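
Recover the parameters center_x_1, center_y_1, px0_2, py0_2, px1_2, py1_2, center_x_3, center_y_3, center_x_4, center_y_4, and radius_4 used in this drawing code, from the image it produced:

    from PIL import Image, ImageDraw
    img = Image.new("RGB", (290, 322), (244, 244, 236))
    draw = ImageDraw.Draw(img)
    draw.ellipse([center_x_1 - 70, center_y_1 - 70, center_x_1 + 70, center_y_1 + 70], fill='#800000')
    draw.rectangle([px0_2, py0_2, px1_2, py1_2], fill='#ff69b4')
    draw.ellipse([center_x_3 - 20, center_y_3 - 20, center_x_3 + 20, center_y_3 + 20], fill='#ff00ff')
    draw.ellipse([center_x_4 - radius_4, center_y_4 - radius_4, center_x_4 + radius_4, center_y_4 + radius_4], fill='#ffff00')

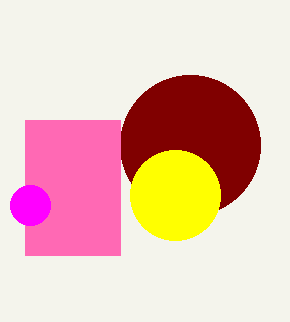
center_x_1 = 190, center_y_1 = 145, px0_2 = 25, py0_2 = 120, px1_2 = 120, py1_2 = 255, center_x_3 = 30, center_y_3 = 205, center_x_4 = 175, center_y_4 = 195, radius_4 = 45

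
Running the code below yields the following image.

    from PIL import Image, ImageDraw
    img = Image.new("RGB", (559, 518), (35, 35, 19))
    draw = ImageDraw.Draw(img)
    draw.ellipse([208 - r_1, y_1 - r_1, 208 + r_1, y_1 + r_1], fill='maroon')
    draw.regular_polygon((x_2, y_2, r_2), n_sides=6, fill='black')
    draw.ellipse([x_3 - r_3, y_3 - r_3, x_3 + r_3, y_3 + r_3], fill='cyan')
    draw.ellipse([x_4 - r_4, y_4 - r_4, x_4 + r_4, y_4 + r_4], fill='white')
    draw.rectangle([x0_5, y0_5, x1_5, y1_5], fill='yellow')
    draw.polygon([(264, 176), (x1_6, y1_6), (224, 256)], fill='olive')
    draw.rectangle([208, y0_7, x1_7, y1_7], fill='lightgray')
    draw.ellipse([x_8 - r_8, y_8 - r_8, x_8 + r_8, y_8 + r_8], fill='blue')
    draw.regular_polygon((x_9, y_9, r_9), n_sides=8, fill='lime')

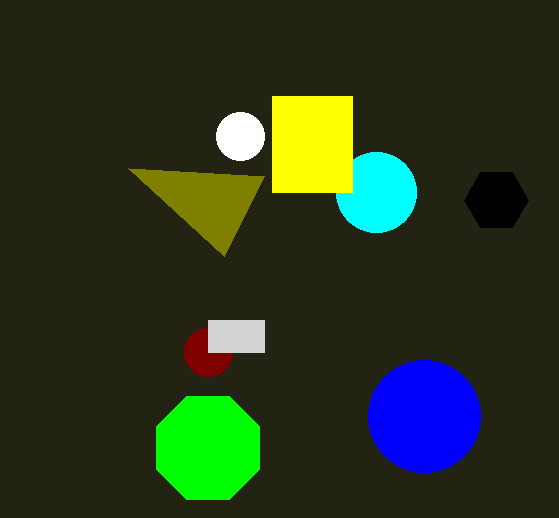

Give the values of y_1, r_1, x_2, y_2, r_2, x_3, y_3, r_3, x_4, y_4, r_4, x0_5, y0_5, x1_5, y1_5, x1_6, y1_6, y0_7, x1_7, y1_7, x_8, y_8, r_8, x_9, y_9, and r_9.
y_1 = 352
r_1 = 24
x_2 = 496
y_2 = 200
r_2 = 32
x_3 = 376
y_3 = 192
r_3 = 40
x_4 = 240
y_4 = 136
r_4 = 24
x0_5 = 272
y0_5 = 96
x1_5 = 352
y1_5 = 192
x1_6 = 128
y1_6 = 168
y0_7 = 320
x1_7 = 264
y1_7 = 352
x_8 = 424
y_8 = 416
r_8 = 56
x_9 = 208
y_9 = 448
r_9 = 56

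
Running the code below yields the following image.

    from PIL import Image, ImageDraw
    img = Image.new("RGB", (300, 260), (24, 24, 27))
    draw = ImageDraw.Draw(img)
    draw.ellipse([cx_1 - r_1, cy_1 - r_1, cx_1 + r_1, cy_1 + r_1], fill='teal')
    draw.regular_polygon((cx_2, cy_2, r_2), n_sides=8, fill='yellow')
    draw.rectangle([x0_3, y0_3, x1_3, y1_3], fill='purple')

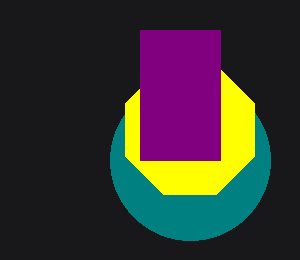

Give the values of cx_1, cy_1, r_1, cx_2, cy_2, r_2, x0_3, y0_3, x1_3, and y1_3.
cx_1 = 190, cy_1 = 160, r_1 = 80, cx_2 = 190, cy_2 = 130, r_2 = 70, x0_3 = 140, y0_3 = 30, x1_3 = 220, y1_3 = 160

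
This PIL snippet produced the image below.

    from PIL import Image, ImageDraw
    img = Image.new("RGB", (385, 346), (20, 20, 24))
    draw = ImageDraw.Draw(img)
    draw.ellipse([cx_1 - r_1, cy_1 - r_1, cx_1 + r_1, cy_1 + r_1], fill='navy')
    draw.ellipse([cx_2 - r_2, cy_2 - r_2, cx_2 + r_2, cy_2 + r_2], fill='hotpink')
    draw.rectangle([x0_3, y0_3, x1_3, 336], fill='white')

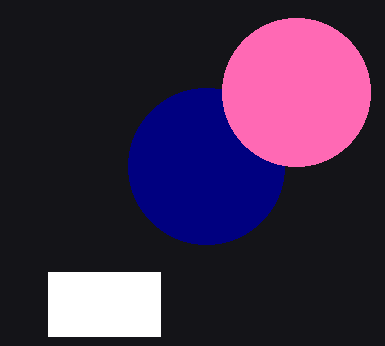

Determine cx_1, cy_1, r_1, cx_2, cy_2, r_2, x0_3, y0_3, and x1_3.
cx_1 = 206; cy_1 = 166; r_1 = 78; cx_2 = 296; cy_2 = 92; r_2 = 74; x0_3 = 48; y0_3 = 272; x1_3 = 160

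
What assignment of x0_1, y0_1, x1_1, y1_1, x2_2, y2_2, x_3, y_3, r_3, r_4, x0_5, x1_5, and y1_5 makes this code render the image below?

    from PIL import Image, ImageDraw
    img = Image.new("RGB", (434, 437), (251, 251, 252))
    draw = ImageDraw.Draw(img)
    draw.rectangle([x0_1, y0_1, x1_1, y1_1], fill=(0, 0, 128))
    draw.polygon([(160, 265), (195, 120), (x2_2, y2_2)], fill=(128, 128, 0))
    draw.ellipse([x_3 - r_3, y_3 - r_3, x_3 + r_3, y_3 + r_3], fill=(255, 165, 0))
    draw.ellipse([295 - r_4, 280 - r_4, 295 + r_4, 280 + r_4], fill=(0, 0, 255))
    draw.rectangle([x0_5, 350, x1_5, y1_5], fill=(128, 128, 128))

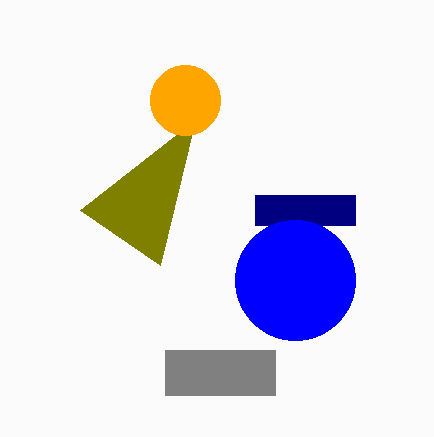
x0_1 = 255; y0_1 = 195; x1_1 = 355; y1_1 = 225; x2_2 = 80; y2_2 = 210; x_3 = 185; y_3 = 100; r_3 = 35; r_4 = 60; x0_5 = 165; x1_5 = 275; y1_5 = 395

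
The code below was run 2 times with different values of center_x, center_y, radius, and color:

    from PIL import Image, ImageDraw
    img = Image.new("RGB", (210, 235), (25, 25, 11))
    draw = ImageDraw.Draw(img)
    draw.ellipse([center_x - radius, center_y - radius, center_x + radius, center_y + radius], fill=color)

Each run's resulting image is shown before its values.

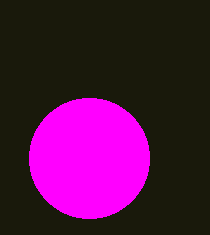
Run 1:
center_x = 89; center_y = 158; radius = 60; color = 'magenta'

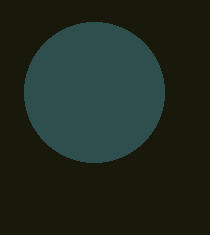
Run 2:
center_x = 94
center_y = 92
radius = 70
color = 'darkslategray'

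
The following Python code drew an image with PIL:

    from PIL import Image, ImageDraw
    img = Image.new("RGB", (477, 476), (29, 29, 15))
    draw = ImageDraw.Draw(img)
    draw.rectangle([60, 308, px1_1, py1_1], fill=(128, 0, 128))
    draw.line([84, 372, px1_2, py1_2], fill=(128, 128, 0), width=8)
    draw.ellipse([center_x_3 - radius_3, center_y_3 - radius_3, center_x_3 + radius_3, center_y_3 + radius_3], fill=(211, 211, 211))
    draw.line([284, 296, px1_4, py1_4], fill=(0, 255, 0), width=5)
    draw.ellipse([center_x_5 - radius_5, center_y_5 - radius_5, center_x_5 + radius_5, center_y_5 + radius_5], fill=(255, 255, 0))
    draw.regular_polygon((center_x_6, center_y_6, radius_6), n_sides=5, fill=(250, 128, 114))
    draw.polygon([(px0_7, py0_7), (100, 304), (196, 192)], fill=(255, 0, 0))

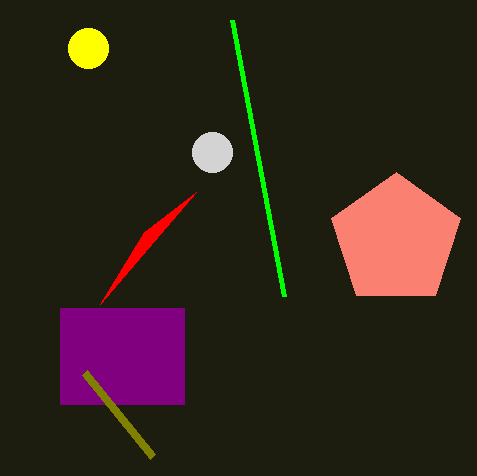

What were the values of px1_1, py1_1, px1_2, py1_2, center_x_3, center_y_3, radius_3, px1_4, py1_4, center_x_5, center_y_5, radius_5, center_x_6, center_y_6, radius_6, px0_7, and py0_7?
px1_1 = 184, py1_1 = 404, px1_2 = 152, py1_2 = 456, center_x_3 = 212, center_y_3 = 152, radius_3 = 20, px1_4 = 232, py1_4 = 20, center_x_5 = 88, center_y_5 = 48, radius_5 = 20, center_x_6 = 396, center_y_6 = 240, radius_6 = 68, px0_7 = 144, py0_7 = 232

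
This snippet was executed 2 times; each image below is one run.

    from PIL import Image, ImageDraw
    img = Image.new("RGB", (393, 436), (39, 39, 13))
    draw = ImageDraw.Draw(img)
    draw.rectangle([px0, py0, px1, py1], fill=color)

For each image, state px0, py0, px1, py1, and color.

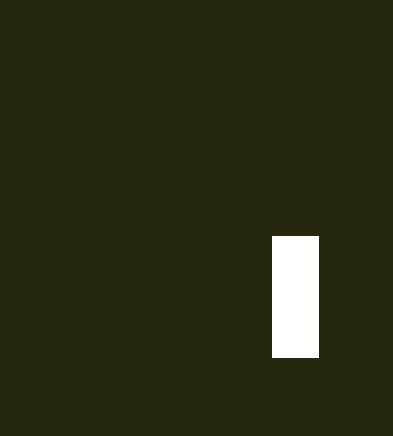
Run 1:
px0 = 272
py0 = 236
px1 = 318
py1 = 357
color = 'white'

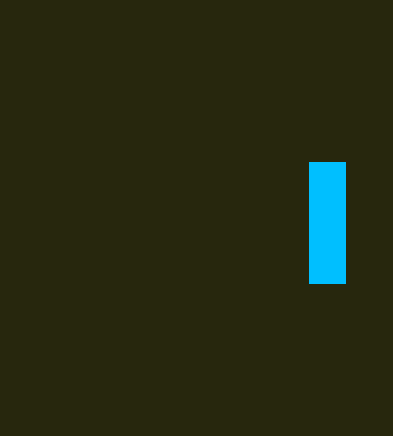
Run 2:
px0 = 309, py0 = 162, px1 = 345, py1 = 283, color = 'deepskyblue'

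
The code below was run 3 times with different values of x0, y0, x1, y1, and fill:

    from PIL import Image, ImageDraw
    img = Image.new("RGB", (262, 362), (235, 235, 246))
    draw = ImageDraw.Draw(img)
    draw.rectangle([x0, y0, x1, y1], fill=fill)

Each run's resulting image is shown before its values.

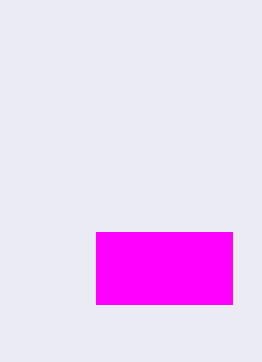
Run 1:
x0 = 96, y0 = 232, x1 = 232, y1 = 304, fill = 'magenta'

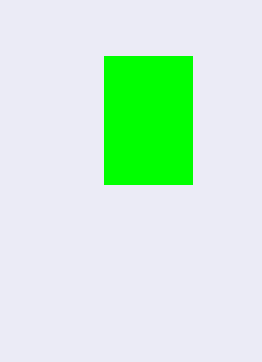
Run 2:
x0 = 104
y0 = 56
x1 = 192
y1 = 184
fill = 'lime'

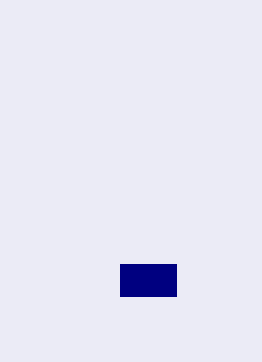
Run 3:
x0 = 120
y0 = 264
x1 = 176
y1 = 296
fill = 'navy'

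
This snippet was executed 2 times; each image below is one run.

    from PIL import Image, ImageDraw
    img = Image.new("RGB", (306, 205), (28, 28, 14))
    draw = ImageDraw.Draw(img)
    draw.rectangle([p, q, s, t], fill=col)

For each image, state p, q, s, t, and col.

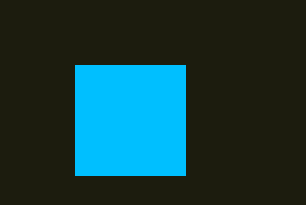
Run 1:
p = 75; q = 65; s = 185; t = 175; col = 'deepskyblue'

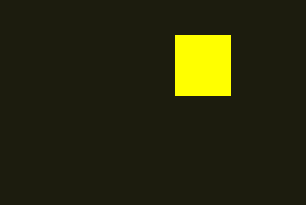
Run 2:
p = 175, q = 35, s = 230, t = 95, col = 'yellow'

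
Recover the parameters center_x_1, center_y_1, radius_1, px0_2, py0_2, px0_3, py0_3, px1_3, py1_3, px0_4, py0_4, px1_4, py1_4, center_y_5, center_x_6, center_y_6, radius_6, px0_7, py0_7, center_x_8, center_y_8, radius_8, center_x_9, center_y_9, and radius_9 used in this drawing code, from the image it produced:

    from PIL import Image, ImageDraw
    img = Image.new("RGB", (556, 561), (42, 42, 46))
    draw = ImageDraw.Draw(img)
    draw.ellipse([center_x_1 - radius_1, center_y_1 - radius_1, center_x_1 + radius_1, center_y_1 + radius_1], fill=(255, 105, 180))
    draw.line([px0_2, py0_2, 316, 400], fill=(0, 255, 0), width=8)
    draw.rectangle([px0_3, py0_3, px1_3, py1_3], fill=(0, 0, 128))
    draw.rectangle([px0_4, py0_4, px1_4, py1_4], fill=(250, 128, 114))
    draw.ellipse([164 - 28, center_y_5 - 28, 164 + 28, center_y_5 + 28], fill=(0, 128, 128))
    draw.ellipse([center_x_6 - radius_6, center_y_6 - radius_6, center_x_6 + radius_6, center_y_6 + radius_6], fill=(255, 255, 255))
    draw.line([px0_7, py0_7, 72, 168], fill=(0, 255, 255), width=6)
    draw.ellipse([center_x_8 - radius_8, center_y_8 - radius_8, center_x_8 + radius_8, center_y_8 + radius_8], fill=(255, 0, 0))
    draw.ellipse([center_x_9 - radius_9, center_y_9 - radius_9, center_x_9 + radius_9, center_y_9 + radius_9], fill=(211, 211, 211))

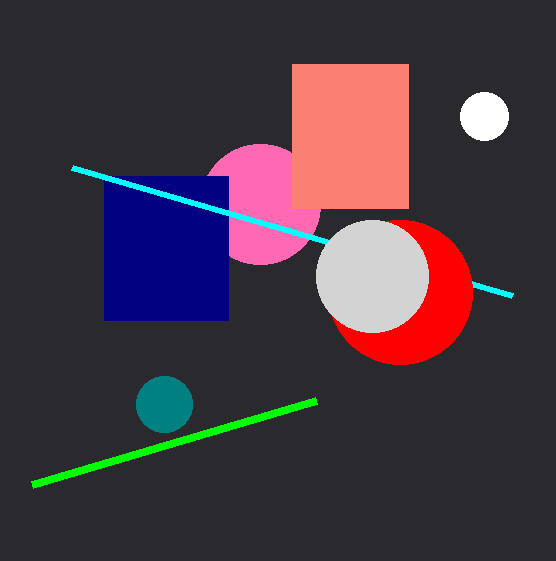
center_x_1 = 260
center_y_1 = 204
radius_1 = 60
px0_2 = 32
py0_2 = 484
px0_3 = 104
py0_3 = 176
px1_3 = 228
py1_3 = 320
px0_4 = 292
py0_4 = 64
px1_4 = 408
py1_4 = 208
center_y_5 = 404
center_x_6 = 484
center_y_6 = 116
radius_6 = 24
px0_7 = 512
py0_7 = 296
center_x_8 = 400
center_y_8 = 292
radius_8 = 72
center_x_9 = 372
center_y_9 = 276
radius_9 = 56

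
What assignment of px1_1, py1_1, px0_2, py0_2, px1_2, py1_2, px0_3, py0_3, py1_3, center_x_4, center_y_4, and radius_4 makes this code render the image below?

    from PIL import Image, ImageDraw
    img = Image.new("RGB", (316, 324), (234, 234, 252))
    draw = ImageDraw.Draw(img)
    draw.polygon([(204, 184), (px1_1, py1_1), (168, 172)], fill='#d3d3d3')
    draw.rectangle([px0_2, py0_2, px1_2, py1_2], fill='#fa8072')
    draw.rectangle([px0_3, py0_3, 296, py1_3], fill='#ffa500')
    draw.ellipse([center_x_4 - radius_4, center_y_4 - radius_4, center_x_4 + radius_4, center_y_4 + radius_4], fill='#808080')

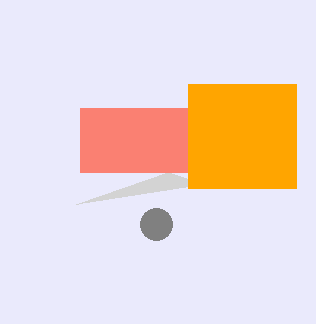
px1_1 = 76, py1_1 = 204, px0_2 = 80, py0_2 = 108, px1_2 = 188, py1_2 = 172, px0_3 = 188, py0_3 = 84, py1_3 = 188, center_x_4 = 156, center_y_4 = 224, radius_4 = 16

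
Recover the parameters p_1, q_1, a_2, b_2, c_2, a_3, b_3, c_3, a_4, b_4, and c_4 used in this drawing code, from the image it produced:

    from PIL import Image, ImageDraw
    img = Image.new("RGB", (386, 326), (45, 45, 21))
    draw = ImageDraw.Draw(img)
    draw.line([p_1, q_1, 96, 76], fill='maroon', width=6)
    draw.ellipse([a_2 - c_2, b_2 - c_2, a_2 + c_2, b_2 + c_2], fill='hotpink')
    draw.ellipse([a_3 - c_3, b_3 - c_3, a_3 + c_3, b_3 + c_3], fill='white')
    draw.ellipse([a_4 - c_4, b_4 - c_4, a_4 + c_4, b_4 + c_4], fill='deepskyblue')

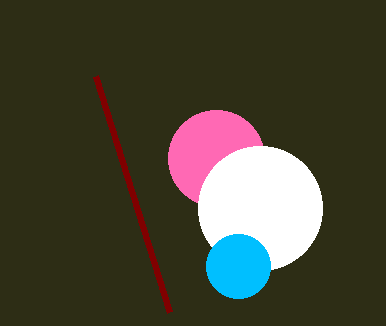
p_1 = 170, q_1 = 312, a_2 = 216, b_2 = 158, c_2 = 48, a_3 = 260, b_3 = 208, c_3 = 62, a_4 = 238, b_4 = 266, c_4 = 32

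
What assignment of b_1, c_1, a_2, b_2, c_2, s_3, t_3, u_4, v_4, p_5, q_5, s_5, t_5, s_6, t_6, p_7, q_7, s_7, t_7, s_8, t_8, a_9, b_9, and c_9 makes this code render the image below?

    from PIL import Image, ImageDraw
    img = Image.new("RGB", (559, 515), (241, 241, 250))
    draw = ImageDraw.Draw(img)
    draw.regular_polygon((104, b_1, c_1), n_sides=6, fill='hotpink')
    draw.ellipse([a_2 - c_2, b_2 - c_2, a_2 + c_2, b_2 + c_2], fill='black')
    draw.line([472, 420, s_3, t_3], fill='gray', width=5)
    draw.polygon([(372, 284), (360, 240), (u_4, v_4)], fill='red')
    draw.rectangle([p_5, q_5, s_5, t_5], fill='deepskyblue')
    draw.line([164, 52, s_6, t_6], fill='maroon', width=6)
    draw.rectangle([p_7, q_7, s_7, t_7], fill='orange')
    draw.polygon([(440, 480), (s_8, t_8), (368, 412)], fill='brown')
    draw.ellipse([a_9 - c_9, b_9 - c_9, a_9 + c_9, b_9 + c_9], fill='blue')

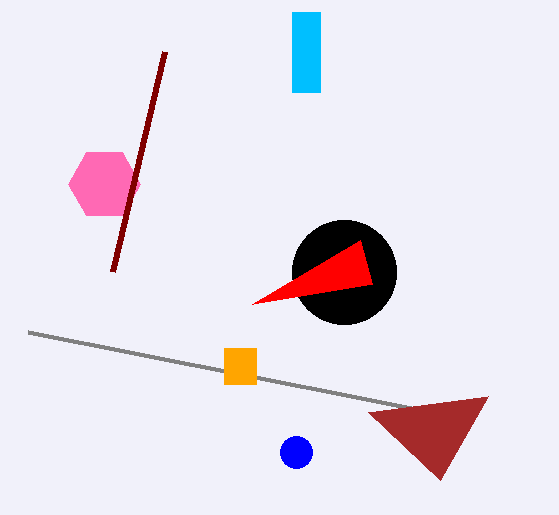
b_1 = 184; c_1 = 36; a_2 = 344; b_2 = 272; c_2 = 52; s_3 = 28; t_3 = 332; u_4 = 252; v_4 = 304; p_5 = 292; q_5 = 12; s_5 = 320; t_5 = 92; s_6 = 112; t_6 = 272; p_7 = 224; q_7 = 348; s_7 = 256; t_7 = 384; s_8 = 488; t_8 = 396; a_9 = 296; b_9 = 452; c_9 = 16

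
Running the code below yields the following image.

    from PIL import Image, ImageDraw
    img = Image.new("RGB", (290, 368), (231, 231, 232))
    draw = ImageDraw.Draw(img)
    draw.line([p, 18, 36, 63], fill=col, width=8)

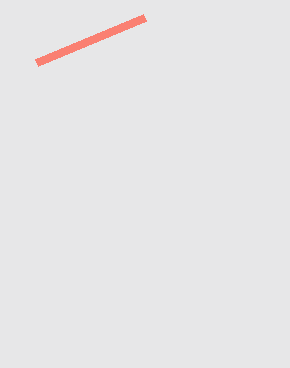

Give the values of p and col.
p = 144
col = 'salmon'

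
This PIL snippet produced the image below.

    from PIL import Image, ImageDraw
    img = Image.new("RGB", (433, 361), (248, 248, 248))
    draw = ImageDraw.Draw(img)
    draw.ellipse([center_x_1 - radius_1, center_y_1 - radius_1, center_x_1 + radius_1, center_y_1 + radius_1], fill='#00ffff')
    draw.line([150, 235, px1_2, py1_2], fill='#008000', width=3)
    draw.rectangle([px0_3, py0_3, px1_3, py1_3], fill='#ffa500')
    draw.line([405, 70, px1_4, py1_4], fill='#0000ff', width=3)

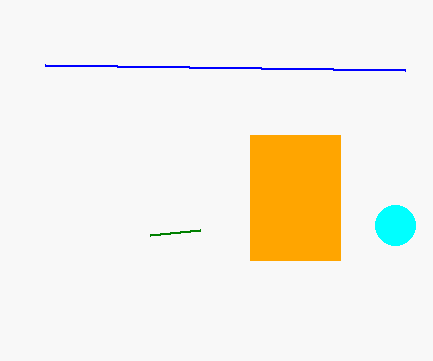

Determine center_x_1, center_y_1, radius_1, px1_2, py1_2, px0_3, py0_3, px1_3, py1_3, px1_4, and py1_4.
center_x_1 = 395, center_y_1 = 225, radius_1 = 20, px1_2 = 200, py1_2 = 230, px0_3 = 250, py0_3 = 135, px1_3 = 340, py1_3 = 260, px1_4 = 45, py1_4 = 65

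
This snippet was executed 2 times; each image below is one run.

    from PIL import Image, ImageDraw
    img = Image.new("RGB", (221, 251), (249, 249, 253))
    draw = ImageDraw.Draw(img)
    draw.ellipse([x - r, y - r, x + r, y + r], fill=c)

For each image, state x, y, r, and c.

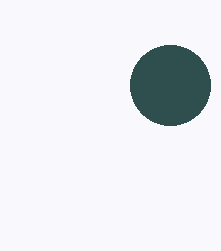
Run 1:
x = 170, y = 85, r = 40, c = 'darkslategray'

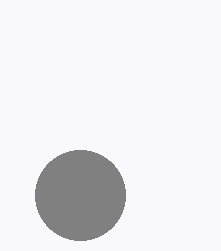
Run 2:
x = 80, y = 195, r = 45, c = 'gray'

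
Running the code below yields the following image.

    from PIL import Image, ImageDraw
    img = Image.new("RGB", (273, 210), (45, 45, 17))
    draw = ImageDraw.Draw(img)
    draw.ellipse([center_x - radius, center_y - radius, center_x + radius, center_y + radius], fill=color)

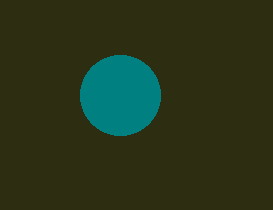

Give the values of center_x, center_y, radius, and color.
center_x = 120; center_y = 95; radius = 40; color = 'teal'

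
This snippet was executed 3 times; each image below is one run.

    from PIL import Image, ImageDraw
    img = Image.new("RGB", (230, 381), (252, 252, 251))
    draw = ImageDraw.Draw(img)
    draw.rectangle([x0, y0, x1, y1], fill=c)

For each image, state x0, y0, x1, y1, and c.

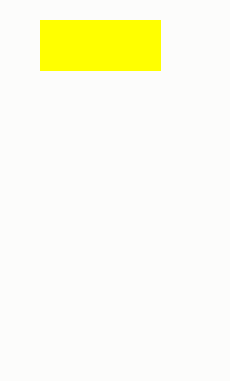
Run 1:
x0 = 40
y0 = 20
x1 = 160
y1 = 70
c = 'yellow'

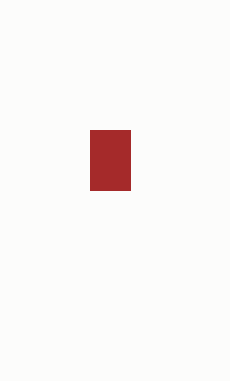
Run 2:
x0 = 90, y0 = 130, x1 = 130, y1 = 190, c = 'brown'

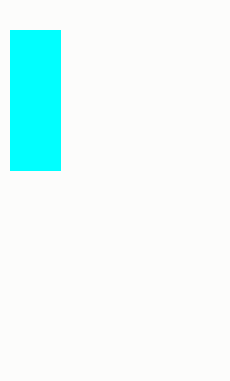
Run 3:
x0 = 10; y0 = 30; x1 = 60; y1 = 170; c = 'cyan'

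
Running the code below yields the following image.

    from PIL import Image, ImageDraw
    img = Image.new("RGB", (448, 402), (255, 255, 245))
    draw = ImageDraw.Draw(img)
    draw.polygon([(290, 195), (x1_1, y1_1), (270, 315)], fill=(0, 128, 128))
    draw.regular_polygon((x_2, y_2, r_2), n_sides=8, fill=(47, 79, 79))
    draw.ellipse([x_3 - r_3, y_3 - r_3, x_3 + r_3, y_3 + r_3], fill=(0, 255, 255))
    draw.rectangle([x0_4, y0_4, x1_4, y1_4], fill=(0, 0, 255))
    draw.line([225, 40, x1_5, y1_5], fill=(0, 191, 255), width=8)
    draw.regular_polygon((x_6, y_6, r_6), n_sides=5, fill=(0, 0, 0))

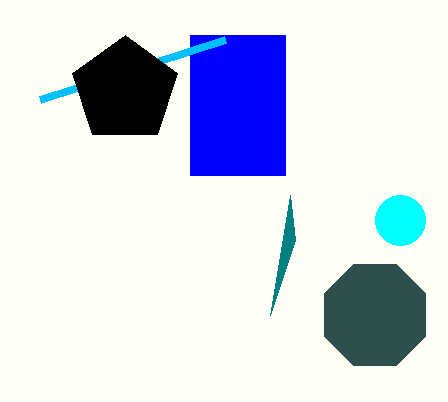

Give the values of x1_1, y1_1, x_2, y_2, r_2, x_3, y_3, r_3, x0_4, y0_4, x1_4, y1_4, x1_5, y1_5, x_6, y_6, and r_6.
x1_1 = 295; y1_1 = 240; x_2 = 375; y_2 = 315; r_2 = 55; x_3 = 400; y_3 = 220; r_3 = 25; x0_4 = 190; y0_4 = 35; x1_4 = 285; y1_4 = 175; x1_5 = 40; y1_5 = 100; x_6 = 125; y_6 = 90; r_6 = 55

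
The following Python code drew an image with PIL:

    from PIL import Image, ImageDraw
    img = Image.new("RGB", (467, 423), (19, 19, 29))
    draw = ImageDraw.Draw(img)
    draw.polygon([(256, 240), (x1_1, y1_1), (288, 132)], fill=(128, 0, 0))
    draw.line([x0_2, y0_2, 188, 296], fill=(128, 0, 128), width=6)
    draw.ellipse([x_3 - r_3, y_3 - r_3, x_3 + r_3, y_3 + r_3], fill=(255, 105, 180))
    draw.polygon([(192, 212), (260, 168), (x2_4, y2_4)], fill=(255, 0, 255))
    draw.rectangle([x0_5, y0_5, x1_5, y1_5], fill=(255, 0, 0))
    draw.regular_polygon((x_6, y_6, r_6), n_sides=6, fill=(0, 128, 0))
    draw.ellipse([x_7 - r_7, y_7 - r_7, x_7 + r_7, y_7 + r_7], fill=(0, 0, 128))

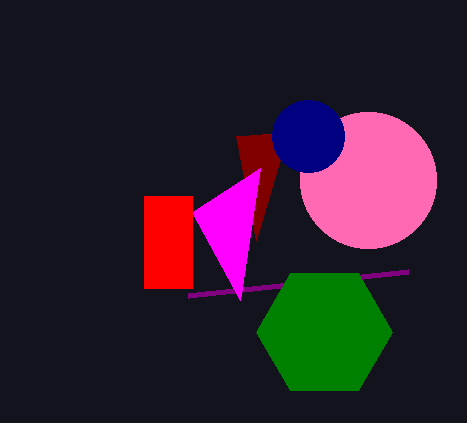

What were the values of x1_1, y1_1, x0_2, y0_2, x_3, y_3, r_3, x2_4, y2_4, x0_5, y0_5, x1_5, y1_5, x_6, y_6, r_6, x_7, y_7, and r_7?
x1_1 = 236, y1_1 = 136, x0_2 = 408, y0_2 = 272, x_3 = 368, y_3 = 180, r_3 = 68, x2_4 = 240, y2_4 = 300, x0_5 = 144, y0_5 = 196, x1_5 = 192, y1_5 = 288, x_6 = 324, y_6 = 332, r_6 = 68, x_7 = 308, y_7 = 136, r_7 = 36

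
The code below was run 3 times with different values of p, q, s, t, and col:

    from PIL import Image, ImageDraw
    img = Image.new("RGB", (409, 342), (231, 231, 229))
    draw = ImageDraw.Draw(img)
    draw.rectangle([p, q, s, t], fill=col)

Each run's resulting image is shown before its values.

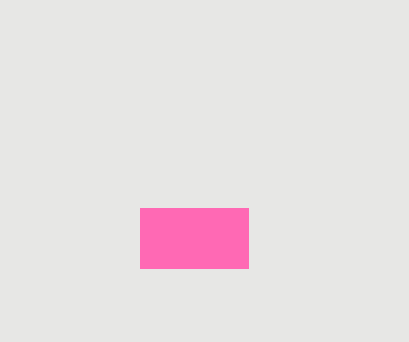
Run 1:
p = 140, q = 208, s = 248, t = 268, col = 'hotpink'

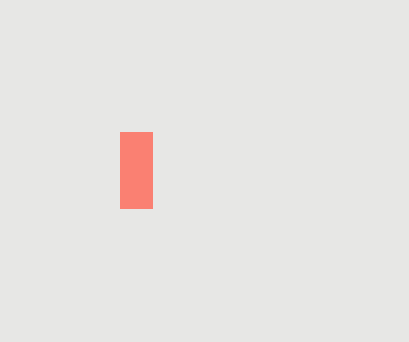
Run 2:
p = 120
q = 132
s = 152
t = 208
col = 'salmon'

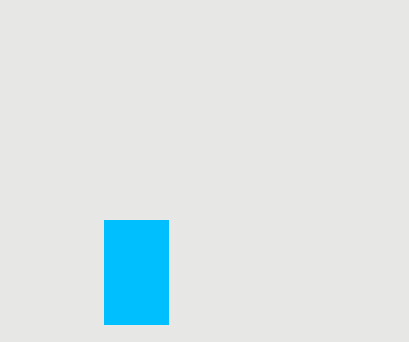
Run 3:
p = 104, q = 220, s = 168, t = 324, col = 'deepskyblue'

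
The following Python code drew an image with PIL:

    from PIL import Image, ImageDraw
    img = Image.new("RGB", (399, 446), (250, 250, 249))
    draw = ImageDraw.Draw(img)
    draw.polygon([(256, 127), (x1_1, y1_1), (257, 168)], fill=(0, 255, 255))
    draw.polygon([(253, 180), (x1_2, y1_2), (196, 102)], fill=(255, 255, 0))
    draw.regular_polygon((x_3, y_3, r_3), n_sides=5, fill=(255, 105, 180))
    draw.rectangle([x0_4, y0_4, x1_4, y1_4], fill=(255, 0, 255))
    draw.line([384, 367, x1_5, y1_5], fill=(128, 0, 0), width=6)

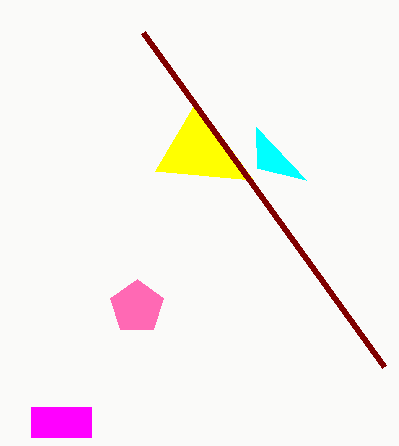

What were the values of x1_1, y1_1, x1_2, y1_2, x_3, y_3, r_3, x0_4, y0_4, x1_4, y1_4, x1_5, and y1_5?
x1_1 = 306
y1_1 = 180
x1_2 = 155
y1_2 = 171
x_3 = 137
y_3 = 307
r_3 = 28
x0_4 = 31
y0_4 = 407
x1_4 = 91
y1_4 = 437
x1_5 = 143
y1_5 = 33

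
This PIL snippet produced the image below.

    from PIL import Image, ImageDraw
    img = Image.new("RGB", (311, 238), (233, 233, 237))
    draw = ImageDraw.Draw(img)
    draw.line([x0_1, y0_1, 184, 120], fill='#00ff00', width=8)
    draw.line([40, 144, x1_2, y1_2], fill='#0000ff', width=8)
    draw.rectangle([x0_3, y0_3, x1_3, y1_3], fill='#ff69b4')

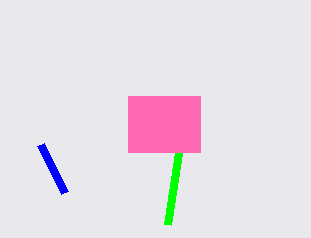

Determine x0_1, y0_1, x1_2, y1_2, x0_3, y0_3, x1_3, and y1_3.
x0_1 = 168
y0_1 = 224
x1_2 = 64
y1_2 = 192
x0_3 = 128
y0_3 = 96
x1_3 = 200
y1_3 = 152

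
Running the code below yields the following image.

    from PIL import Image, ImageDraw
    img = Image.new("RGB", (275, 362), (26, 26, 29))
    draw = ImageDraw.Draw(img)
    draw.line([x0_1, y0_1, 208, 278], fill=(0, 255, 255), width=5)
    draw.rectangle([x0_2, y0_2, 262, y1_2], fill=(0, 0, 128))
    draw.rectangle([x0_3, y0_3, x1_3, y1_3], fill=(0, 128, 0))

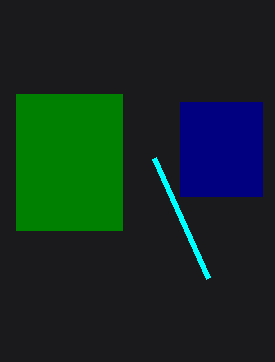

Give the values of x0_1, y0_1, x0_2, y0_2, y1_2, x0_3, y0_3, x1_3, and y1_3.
x0_1 = 154
y0_1 = 158
x0_2 = 180
y0_2 = 102
y1_2 = 196
x0_3 = 16
y0_3 = 94
x1_3 = 122
y1_3 = 230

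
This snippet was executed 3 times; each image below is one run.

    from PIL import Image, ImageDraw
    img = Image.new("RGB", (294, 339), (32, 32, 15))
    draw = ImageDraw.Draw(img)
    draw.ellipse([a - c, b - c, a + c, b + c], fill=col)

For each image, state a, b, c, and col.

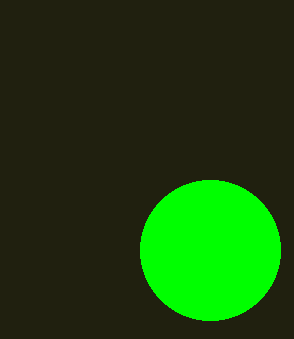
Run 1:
a = 210
b = 250
c = 70
col = 'lime'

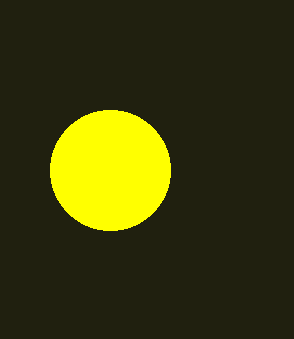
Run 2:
a = 110
b = 170
c = 60
col = 'yellow'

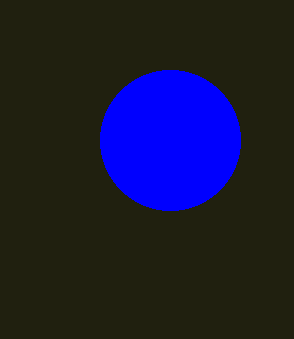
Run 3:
a = 170; b = 140; c = 70; col = 'blue'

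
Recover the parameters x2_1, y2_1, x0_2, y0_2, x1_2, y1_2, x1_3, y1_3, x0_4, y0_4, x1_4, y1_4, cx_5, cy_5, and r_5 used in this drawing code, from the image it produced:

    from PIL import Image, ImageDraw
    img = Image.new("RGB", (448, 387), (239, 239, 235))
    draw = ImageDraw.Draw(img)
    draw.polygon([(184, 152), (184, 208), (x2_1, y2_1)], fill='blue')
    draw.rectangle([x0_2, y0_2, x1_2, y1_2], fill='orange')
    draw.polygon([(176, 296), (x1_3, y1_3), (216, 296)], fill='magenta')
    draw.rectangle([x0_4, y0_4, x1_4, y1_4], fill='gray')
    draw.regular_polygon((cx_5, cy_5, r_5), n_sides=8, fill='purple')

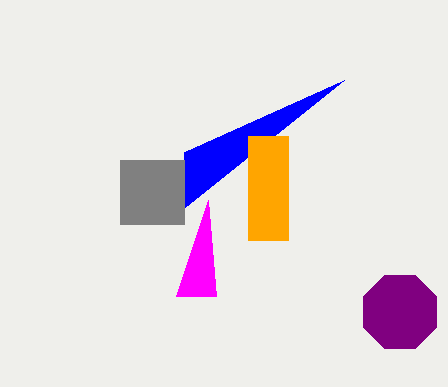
x2_1 = 344, y2_1 = 80, x0_2 = 248, y0_2 = 136, x1_2 = 288, y1_2 = 240, x1_3 = 208, y1_3 = 200, x0_4 = 120, y0_4 = 160, x1_4 = 184, y1_4 = 224, cx_5 = 400, cy_5 = 312, r_5 = 40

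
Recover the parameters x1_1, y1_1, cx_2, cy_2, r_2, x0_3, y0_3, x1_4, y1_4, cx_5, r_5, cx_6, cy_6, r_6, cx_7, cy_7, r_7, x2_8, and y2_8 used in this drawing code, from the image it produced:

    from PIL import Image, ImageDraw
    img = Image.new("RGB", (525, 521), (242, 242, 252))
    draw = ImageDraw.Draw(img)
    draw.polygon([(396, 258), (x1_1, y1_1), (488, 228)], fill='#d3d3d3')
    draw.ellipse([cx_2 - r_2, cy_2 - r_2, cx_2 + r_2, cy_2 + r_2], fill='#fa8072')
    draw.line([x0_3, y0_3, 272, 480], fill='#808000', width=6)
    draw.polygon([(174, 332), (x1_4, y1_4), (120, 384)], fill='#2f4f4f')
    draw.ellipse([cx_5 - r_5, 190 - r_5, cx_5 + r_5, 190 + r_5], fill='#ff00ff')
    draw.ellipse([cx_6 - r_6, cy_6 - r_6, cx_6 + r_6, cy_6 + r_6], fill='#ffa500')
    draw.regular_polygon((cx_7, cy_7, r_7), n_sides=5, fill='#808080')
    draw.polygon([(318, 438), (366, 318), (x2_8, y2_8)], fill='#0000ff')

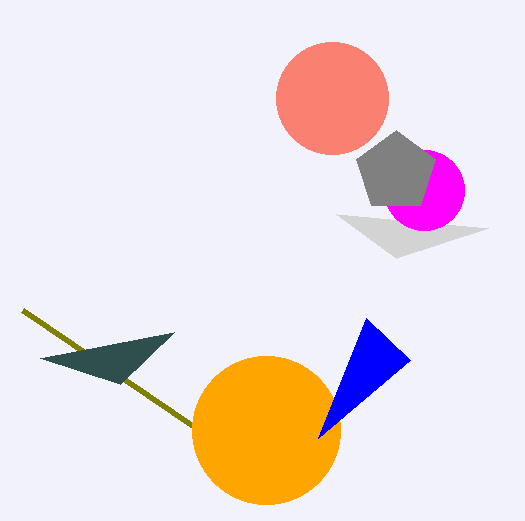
x1_1 = 336
y1_1 = 214
cx_2 = 332
cy_2 = 98
r_2 = 56
x0_3 = 22
y0_3 = 310
x1_4 = 40
y1_4 = 358
cx_5 = 424
r_5 = 40
cx_6 = 266
cy_6 = 430
r_6 = 74
cx_7 = 396
cy_7 = 172
r_7 = 42
x2_8 = 410
y2_8 = 360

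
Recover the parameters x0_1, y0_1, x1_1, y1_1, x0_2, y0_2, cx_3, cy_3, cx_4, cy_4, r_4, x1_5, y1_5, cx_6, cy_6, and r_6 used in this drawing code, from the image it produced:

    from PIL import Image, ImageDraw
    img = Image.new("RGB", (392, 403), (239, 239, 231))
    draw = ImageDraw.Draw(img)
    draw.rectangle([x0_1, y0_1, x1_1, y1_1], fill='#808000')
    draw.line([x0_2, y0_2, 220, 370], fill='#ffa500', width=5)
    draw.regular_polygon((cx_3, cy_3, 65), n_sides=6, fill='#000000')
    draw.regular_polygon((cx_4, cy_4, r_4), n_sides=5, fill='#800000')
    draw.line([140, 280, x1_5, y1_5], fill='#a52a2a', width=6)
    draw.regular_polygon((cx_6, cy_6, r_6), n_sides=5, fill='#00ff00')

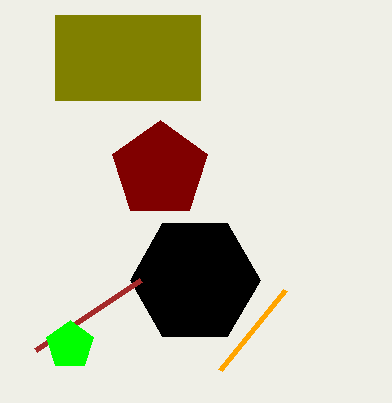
x0_1 = 55; y0_1 = 15; x1_1 = 200; y1_1 = 100; x0_2 = 285; y0_2 = 290; cx_3 = 195; cy_3 = 280; cx_4 = 160; cy_4 = 170; r_4 = 50; x1_5 = 35; y1_5 = 350; cx_6 = 70; cy_6 = 345; r_6 = 25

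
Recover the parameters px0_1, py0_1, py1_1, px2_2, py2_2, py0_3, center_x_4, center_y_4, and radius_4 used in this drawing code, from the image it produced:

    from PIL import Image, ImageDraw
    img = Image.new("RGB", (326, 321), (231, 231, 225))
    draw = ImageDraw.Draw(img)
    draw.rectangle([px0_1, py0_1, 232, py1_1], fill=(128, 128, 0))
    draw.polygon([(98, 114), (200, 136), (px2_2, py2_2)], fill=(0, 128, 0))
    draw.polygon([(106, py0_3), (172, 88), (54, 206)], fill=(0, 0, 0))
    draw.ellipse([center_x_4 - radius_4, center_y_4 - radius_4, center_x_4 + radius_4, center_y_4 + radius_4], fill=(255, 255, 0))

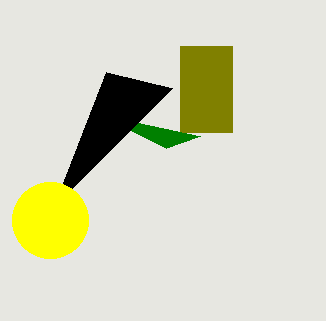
px0_1 = 180
py0_1 = 46
py1_1 = 132
px2_2 = 166
py2_2 = 148
py0_3 = 72
center_x_4 = 50
center_y_4 = 220
radius_4 = 38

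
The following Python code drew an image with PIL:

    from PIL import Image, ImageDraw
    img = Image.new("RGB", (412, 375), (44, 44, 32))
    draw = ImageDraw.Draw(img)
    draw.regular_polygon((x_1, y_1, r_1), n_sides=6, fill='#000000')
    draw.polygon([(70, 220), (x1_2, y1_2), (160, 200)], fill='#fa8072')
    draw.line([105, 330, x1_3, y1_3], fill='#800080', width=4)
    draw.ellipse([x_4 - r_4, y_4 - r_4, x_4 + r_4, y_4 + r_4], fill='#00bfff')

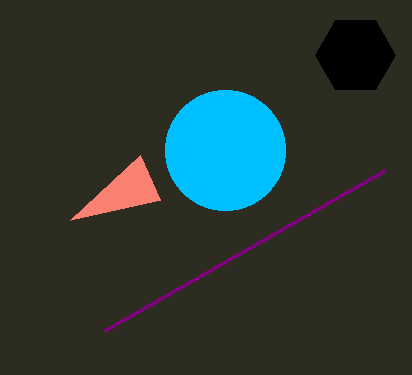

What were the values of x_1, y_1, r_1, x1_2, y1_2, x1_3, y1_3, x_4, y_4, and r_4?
x_1 = 355; y_1 = 55; r_1 = 40; x1_2 = 140; y1_2 = 155; x1_3 = 385; y1_3 = 170; x_4 = 225; y_4 = 150; r_4 = 60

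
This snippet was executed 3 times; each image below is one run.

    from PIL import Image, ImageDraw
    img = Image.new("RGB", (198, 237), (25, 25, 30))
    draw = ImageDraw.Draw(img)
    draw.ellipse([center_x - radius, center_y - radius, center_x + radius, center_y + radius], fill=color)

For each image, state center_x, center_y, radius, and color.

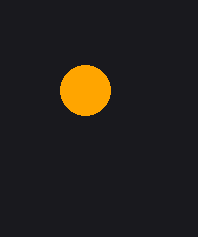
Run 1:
center_x = 85; center_y = 90; radius = 25; color = 'orange'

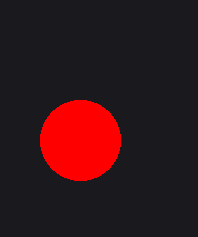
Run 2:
center_x = 80, center_y = 140, radius = 40, color = 'red'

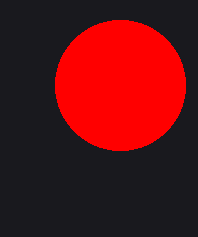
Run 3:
center_x = 120, center_y = 85, radius = 65, color = 'red'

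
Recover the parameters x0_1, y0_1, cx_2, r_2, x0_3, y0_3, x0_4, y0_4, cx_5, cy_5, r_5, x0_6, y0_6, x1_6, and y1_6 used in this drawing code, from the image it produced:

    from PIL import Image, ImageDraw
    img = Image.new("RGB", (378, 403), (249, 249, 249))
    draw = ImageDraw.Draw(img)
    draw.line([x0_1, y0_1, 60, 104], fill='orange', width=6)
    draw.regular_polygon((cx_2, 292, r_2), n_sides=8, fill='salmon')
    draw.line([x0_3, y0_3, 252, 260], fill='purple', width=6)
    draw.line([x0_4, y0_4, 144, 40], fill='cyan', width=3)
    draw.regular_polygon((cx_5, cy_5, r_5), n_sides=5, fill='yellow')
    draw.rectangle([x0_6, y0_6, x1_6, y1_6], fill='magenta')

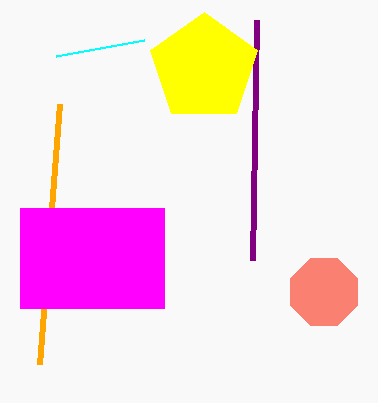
x0_1 = 40, y0_1 = 364, cx_2 = 324, r_2 = 36, x0_3 = 256, y0_3 = 20, x0_4 = 56, y0_4 = 56, cx_5 = 204, cy_5 = 68, r_5 = 56, x0_6 = 20, y0_6 = 208, x1_6 = 164, y1_6 = 308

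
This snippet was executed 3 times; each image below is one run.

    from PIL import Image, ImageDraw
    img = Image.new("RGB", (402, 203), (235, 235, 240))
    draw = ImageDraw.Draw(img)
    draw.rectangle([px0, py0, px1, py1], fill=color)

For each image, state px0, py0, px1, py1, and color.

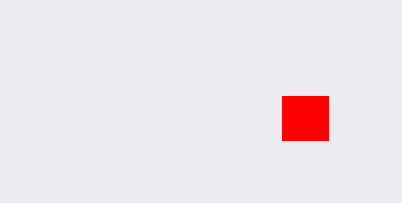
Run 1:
px0 = 282; py0 = 96; px1 = 328; py1 = 140; color = 'red'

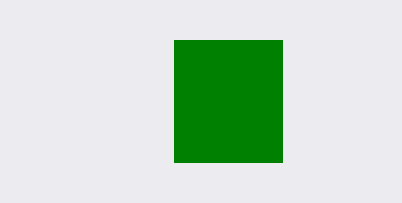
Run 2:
px0 = 174
py0 = 40
px1 = 282
py1 = 162
color = 'green'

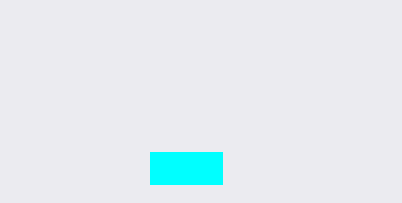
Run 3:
px0 = 150
py0 = 152
px1 = 222
py1 = 184
color = 'cyan'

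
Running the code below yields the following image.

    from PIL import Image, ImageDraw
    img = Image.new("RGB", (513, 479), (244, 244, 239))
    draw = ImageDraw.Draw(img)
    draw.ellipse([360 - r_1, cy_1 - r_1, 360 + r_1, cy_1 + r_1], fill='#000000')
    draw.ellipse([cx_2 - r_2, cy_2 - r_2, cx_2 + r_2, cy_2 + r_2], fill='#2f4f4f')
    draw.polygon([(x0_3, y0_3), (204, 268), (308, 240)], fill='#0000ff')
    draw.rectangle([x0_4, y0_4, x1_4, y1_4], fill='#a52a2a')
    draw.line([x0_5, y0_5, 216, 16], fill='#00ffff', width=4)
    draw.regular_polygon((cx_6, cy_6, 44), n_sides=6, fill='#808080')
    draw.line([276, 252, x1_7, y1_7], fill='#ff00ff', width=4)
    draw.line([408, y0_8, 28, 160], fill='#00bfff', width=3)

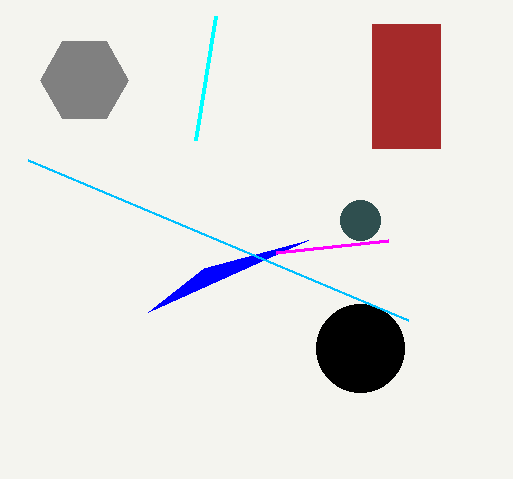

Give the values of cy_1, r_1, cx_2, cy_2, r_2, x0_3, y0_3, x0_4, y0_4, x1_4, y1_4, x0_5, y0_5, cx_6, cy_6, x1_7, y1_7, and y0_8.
cy_1 = 348, r_1 = 44, cx_2 = 360, cy_2 = 220, r_2 = 20, x0_3 = 148, y0_3 = 312, x0_4 = 372, y0_4 = 24, x1_4 = 440, y1_4 = 148, x0_5 = 196, y0_5 = 140, cx_6 = 84, cy_6 = 80, x1_7 = 388, y1_7 = 240, y0_8 = 320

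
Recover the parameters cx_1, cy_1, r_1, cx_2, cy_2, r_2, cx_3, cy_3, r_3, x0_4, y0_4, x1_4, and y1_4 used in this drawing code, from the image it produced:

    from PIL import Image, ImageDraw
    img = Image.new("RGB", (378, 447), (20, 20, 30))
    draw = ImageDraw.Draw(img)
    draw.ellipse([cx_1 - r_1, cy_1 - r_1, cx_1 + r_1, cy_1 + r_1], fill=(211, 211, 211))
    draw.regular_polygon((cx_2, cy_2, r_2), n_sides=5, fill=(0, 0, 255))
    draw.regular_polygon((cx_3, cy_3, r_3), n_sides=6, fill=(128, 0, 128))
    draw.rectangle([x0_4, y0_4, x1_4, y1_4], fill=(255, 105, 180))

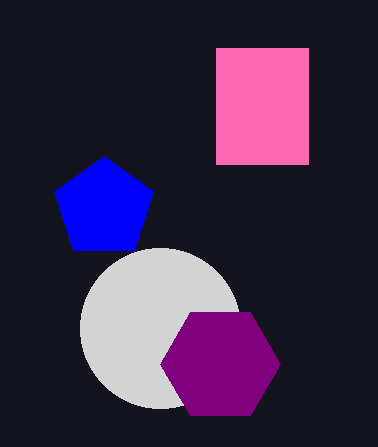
cx_1 = 160; cy_1 = 328; r_1 = 80; cx_2 = 104; cy_2 = 208; r_2 = 52; cx_3 = 220; cy_3 = 364; r_3 = 60; x0_4 = 216; y0_4 = 48; x1_4 = 308; y1_4 = 164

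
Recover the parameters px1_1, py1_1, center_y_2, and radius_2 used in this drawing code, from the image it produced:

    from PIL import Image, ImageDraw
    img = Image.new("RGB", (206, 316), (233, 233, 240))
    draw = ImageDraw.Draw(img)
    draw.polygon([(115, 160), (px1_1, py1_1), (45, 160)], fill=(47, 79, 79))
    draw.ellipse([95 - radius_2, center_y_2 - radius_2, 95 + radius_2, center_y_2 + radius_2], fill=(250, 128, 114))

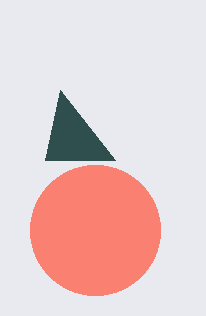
px1_1 = 60, py1_1 = 90, center_y_2 = 230, radius_2 = 65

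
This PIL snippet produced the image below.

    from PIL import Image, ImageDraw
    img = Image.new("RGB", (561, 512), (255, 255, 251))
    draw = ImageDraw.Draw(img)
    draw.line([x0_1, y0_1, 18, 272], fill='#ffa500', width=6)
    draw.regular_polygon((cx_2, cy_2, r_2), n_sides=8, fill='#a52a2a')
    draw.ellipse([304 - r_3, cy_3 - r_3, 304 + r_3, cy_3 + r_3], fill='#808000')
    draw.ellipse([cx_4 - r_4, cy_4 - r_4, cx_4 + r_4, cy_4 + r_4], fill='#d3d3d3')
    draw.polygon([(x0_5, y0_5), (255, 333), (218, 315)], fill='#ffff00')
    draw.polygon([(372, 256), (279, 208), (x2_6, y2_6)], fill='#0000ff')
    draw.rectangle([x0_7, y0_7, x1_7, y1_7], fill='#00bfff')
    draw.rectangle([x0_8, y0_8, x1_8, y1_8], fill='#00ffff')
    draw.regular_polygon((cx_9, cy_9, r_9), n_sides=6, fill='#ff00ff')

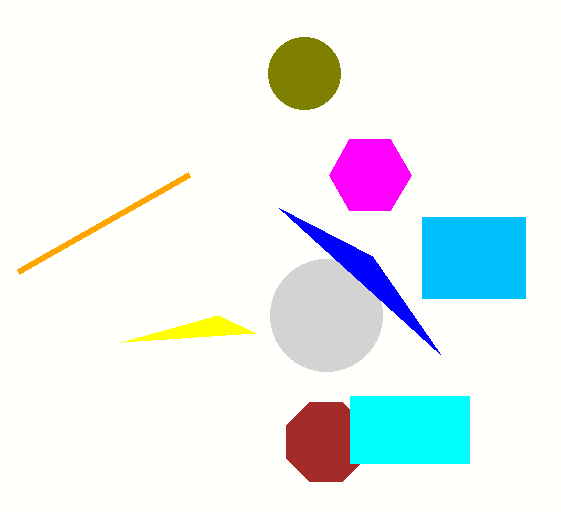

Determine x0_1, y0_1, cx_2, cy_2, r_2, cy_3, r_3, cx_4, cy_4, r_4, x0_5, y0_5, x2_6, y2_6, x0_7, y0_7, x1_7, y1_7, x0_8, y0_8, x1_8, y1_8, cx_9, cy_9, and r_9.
x0_1 = 189
y0_1 = 175
cx_2 = 326
cy_2 = 442
r_2 = 43
cy_3 = 73
r_3 = 36
cx_4 = 326
cy_4 = 315
r_4 = 56
x0_5 = 121
y0_5 = 342
x2_6 = 440
y2_6 = 354
x0_7 = 422
y0_7 = 217
x1_7 = 525
y1_7 = 298
x0_8 = 350
y0_8 = 396
x1_8 = 469
y1_8 = 463
cx_9 = 370
cy_9 = 175
r_9 = 41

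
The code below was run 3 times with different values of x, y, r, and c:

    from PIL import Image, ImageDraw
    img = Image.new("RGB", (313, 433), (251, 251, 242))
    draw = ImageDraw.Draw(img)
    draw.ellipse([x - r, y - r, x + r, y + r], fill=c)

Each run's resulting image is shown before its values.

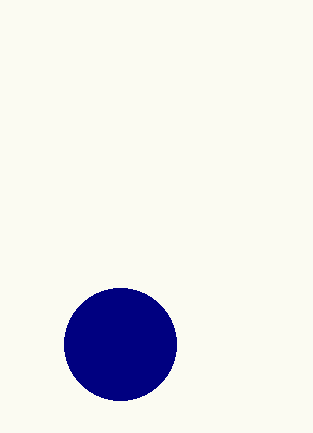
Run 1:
x = 120; y = 344; r = 56; c = 'navy'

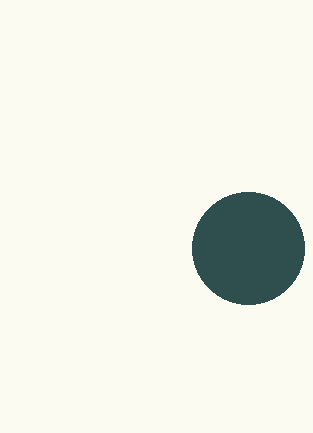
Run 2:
x = 248
y = 248
r = 56
c = 'darkslategray'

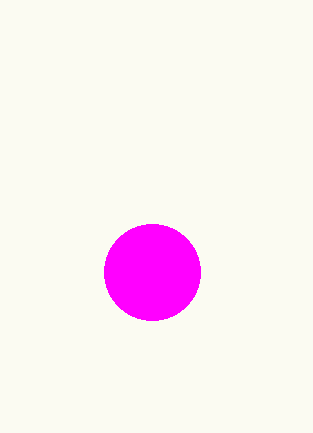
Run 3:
x = 152
y = 272
r = 48
c = 'magenta'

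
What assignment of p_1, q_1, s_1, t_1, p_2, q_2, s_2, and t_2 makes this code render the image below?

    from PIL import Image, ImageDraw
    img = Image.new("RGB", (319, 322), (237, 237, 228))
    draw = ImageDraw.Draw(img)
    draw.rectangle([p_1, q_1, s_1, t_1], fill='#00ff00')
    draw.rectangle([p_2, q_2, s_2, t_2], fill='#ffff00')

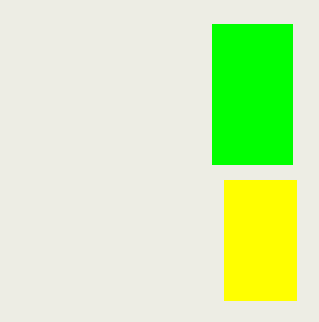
p_1 = 212
q_1 = 24
s_1 = 292
t_1 = 164
p_2 = 224
q_2 = 180
s_2 = 296
t_2 = 300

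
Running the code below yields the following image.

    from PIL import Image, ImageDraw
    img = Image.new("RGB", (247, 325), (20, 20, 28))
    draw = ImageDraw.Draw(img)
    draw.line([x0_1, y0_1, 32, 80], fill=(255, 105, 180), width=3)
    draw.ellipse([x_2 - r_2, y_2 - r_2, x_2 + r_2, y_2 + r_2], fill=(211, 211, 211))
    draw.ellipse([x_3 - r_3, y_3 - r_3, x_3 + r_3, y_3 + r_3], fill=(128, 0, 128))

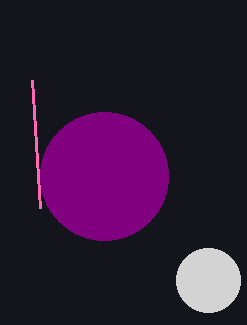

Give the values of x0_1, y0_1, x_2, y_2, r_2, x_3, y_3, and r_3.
x0_1 = 40, y0_1 = 208, x_2 = 208, y_2 = 280, r_2 = 32, x_3 = 104, y_3 = 176, r_3 = 64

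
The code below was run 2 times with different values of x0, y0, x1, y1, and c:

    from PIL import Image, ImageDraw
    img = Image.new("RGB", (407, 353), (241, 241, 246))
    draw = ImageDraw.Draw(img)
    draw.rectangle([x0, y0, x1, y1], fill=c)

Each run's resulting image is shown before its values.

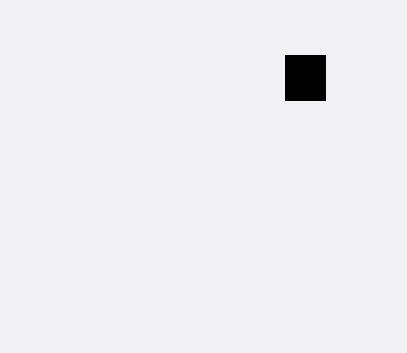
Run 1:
x0 = 285, y0 = 55, x1 = 325, y1 = 100, c = 'black'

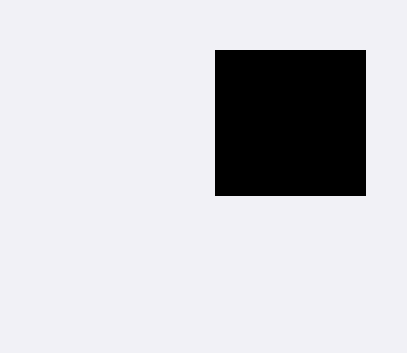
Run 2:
x0 = 215, y0 = 50, x1 = 365, y1 = 195, c = 'black'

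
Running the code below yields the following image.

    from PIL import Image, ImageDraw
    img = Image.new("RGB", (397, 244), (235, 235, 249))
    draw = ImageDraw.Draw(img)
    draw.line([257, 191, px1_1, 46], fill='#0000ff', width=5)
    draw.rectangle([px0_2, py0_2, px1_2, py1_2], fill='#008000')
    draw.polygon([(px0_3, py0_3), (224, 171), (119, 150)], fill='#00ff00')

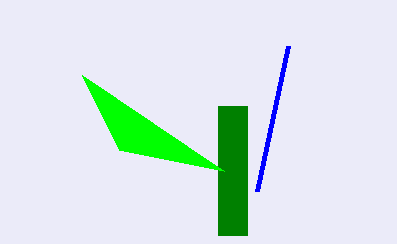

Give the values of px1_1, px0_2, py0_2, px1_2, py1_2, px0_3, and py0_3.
px1_1 = 288
px0_2 = 218
py0_2 = 106
px1_2 = 247
py1_2 = 235
px0_3 = 82
py0_3 = 75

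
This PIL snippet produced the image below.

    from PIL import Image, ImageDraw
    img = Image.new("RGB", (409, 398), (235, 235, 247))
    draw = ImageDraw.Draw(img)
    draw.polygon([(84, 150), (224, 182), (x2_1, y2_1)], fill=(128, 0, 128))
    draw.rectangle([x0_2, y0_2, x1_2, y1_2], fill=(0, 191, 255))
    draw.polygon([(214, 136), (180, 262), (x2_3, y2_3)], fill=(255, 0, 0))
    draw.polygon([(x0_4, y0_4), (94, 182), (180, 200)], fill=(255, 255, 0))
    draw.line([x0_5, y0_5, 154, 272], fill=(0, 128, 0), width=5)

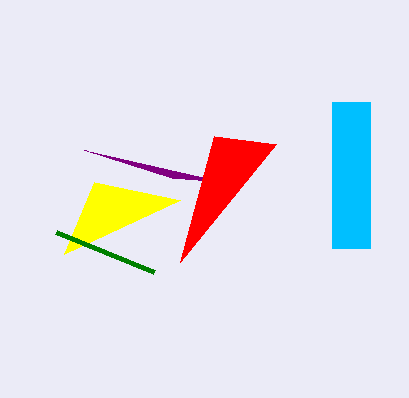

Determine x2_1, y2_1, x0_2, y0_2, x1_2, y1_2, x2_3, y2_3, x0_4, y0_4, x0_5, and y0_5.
x2_1 = 172; y2_1 = 178; x0_2 = 332; y0_2 = 102; x1_2 = 370; y1_2 = 248; x2_3 = 276; y2_3 = 144; x0_4 = 64; y0_4 = 254; x0_5 = 56; y0_5 = 232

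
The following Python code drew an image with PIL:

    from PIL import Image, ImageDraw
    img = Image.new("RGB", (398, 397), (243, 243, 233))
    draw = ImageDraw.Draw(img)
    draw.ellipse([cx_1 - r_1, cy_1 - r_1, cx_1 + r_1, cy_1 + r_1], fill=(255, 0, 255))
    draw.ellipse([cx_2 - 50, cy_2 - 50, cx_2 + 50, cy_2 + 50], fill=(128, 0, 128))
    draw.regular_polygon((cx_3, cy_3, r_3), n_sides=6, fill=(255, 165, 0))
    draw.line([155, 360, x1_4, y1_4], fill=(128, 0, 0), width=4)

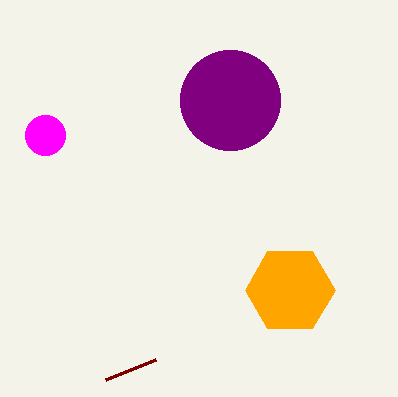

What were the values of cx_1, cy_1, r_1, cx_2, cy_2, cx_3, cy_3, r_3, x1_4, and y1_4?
cx_1 = 45; cy_1 = 135; r_1 = 20; cx_2 = 230; cy_2 = 100; cx_3 = 290; cy_3 = 290; r_3 = 45; x1_4 = 105; y1_4 = 380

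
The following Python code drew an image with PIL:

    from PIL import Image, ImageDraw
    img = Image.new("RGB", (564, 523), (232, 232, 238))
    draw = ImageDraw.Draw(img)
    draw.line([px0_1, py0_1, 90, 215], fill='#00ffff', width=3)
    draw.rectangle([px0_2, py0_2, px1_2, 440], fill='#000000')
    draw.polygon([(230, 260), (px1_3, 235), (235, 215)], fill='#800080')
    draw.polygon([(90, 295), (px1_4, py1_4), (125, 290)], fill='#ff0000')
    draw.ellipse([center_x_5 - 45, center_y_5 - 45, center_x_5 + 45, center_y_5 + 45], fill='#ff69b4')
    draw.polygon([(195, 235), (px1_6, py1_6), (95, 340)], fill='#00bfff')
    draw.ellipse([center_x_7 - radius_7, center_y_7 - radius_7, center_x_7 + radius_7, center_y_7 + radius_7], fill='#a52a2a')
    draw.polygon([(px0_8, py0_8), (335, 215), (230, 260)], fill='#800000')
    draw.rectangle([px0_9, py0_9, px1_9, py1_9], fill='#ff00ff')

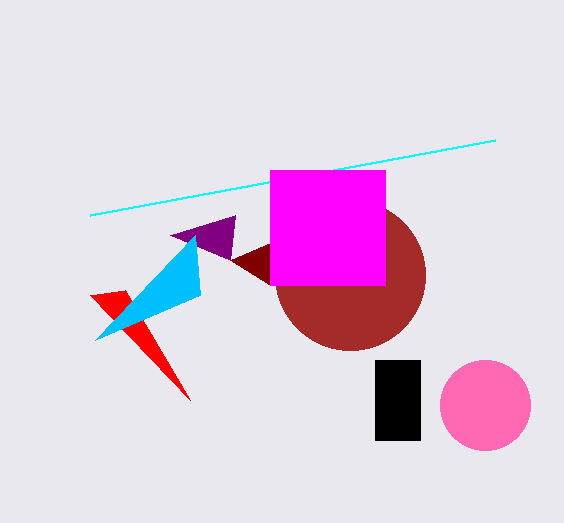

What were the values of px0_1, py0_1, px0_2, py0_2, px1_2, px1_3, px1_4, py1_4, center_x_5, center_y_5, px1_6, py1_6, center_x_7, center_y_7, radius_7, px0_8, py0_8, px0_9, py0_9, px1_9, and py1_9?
px0_1 = 495
py0_1 = 140
px0_2 = 375
py0_2 = 360
px1_2 = 420
px1_3 = 170
px1_4 = 190
py1_4 = 400
center_x_5 = 485
center_y_5 = 405
px1_6 = 200
py1_6 = 295
center_x_7 = 350
center_y_7 = 275
radius_7 = 75
px0_8 = 270
py0_8 = 285
px0_9 = 270
py0_9 = 170
px1_9 = 385
py1_9 = 285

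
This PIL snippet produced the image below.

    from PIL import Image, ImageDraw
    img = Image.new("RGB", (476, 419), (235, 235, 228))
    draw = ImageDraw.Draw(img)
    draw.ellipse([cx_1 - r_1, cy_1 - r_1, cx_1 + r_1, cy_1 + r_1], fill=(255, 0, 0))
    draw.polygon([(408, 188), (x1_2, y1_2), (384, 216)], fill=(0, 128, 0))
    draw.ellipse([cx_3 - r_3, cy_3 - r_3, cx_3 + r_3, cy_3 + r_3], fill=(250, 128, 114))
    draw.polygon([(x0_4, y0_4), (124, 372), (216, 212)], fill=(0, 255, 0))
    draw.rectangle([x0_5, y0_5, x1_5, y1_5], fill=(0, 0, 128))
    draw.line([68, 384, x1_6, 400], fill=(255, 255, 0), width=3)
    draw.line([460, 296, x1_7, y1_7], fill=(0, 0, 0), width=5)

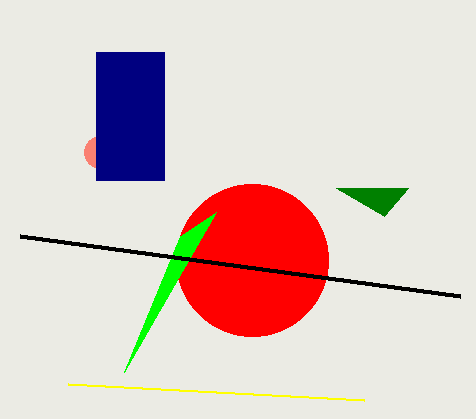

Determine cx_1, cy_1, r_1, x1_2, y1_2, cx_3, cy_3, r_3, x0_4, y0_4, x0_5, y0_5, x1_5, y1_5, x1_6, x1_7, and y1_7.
cx_1 = 252; cy_1 = 260; r_1 = 76; x1_2 = 336; y1_2 = 188; cx_3 = 100; cy_3 = 152; r_3 = 16; x0_4 = 180; y0_4 = 236; x0_5 = 96; y0_5 = 52; x1_5 = 164; y1_5 = 180; x1_6 = 364; x1_7 = 20; y1_7 = 236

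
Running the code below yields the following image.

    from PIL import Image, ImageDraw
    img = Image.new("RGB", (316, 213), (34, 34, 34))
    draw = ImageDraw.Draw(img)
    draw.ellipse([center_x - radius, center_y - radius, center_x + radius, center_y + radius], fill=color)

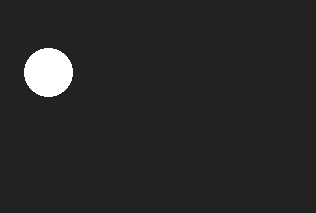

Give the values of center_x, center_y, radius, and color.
center_x = 48
center_y = 72
radius = 24
color = 'white'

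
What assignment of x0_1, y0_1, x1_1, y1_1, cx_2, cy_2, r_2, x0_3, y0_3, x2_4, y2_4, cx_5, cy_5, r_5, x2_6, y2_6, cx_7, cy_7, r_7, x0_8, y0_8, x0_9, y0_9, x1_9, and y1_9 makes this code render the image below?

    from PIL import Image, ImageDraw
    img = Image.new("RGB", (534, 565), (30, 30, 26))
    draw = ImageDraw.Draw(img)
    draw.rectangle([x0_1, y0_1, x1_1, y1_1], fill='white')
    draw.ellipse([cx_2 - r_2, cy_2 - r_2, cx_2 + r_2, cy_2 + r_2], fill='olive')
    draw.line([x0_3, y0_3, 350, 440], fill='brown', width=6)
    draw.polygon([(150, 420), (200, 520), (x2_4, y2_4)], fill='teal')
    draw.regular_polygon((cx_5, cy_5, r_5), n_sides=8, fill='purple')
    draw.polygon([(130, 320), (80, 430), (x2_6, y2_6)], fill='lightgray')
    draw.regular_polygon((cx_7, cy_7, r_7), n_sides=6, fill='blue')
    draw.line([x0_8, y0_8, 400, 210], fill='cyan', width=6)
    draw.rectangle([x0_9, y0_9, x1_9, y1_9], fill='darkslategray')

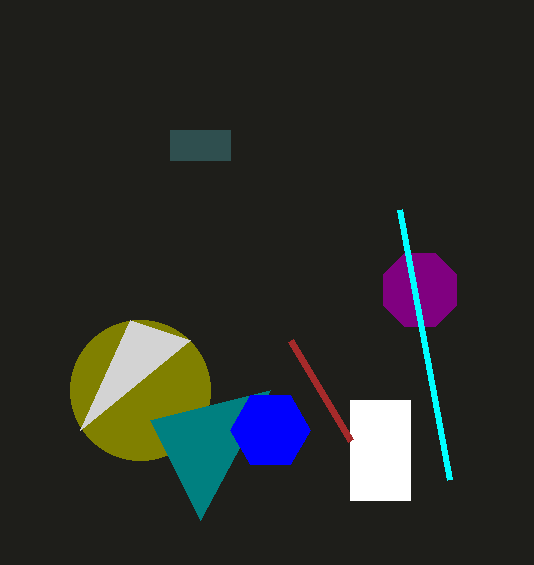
x0_1 = 350, y0_1 = 400, x1_1 = 410, y1_1 = 500, cx_2 = 140, cy_2 = 390, r_2 = 70, x0_3 = 290, y0_3 = 340, x2_4 = 270, y2_4 = 390, cx_5 = 420, cy_5 = 290, r_5 = 40, x2_6 = 190, y2_6 = 340, cx_7 = 270, cy_7 = 430, r_7 = 40, x0_8 = 450, y0_8 = 480, x0_9 = 170, y0_9 = 130, x1_9 = 230, y1_9 = 160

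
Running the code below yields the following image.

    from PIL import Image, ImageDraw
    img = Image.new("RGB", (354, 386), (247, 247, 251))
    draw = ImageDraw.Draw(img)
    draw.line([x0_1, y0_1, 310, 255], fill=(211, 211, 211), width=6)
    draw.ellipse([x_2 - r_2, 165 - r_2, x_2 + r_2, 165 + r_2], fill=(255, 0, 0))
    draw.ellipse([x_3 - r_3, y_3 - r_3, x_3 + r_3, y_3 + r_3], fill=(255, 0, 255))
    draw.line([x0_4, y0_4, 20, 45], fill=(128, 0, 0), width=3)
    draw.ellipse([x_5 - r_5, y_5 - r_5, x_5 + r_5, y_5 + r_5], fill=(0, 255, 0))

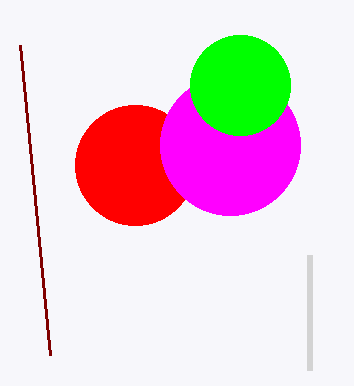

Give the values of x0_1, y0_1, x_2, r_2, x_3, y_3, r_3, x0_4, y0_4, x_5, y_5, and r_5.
x0_1 = 310, y0_1 = 370, x_2 = 135, r_2 = 60, x_3 = 230, y_3 = 145, r_3 = 70, x0_4 = 50, y0_4 = 355, x_5 = 240, y_5 = 85, r_5 = 50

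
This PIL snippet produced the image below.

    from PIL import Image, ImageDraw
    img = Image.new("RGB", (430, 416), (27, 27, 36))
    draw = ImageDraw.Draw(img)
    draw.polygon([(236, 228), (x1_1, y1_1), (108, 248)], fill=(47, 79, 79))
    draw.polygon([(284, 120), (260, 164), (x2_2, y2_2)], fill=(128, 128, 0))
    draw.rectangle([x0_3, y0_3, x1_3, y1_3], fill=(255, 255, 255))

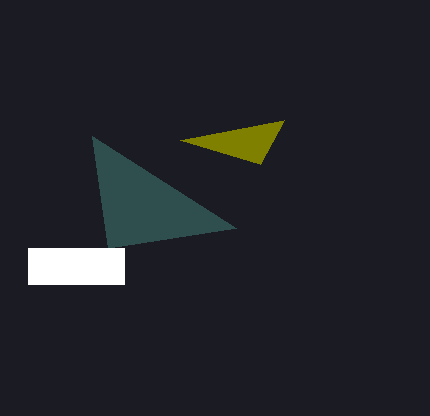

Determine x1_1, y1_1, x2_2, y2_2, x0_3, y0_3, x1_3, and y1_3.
x1_1 = 92
y1_1 = 136
x2_2 = 180
y2_2 = 140
x0_3 = 28
y0_3 = 248
x1_3 = 124
y1_3 = 284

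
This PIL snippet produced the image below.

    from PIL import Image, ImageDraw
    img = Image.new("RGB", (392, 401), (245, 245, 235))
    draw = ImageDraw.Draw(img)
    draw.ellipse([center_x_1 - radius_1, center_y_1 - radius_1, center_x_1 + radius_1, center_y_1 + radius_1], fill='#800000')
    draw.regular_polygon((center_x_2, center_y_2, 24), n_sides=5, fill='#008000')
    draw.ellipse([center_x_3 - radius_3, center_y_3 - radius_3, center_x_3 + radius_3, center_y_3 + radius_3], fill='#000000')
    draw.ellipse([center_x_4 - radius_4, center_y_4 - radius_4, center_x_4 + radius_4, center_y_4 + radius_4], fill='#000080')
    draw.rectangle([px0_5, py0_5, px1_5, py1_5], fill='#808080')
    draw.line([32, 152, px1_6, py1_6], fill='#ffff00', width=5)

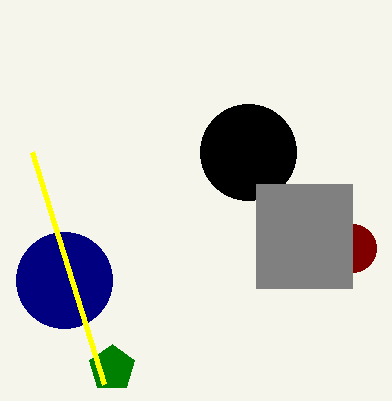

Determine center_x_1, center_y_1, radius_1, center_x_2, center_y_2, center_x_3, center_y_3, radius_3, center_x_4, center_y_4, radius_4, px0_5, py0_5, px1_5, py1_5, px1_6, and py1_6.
center_x_1 = 352; center_y_1 = 248; radius_1 = 24; center_x_2 = 112; center_y_2 = 368; center_x_3 = 248; center_y_3 = 152; radius_3 = 48; center_x_4 = 64; center_y_4 = 280; radius_4 = 48; px0_5 = 256; py0_5 = 184; px1_5 = 352; py1_5 = 288; px1_6 = 104; py1_6 = 384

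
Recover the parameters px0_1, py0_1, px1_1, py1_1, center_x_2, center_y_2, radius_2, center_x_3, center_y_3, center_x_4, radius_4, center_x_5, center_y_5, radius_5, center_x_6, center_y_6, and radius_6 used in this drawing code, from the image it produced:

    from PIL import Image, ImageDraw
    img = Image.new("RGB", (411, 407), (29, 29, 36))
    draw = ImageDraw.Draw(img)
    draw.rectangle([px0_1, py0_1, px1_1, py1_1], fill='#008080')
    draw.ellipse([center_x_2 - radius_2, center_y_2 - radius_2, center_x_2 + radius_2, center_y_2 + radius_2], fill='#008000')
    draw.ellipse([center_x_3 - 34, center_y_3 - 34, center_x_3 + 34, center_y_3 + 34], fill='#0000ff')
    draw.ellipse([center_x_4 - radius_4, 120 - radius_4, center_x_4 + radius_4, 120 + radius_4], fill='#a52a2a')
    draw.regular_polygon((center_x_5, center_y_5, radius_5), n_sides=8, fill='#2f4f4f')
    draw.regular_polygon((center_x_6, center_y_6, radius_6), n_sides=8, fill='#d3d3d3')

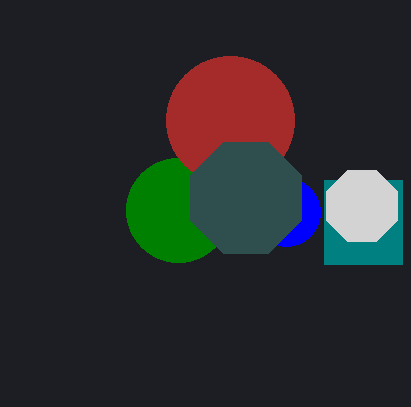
px0_1 = 324, py0_1 = 180, px1_1 = 402, py1_1 = 264, center_x_2 = 178, center_y_2 = 210, radius_2 = 52, center_x_3 = 286, center_y_3 = 212, center_x_4 = 230, radius_4 = 64, center_x_5 = 246, center_y_5 = 198, radius_5 = 60, center_x_6 = 362, center_y_6 = 206, radius_6 = 38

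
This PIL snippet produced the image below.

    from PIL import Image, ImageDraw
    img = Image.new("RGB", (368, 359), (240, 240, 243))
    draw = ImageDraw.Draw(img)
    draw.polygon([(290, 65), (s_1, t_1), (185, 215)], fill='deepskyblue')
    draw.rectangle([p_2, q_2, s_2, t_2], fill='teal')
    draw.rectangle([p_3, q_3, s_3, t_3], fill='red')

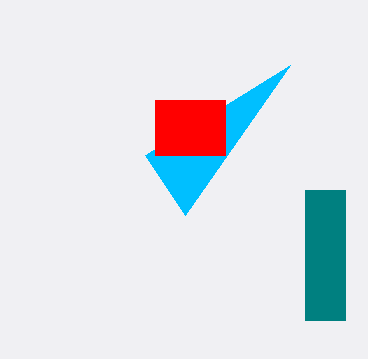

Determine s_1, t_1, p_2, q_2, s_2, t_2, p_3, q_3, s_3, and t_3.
s_1 = 145, t_1 = 155, p_2 = 305, q_2 = 190, s_2 = 345, t_2 = 320, p_3 = 155, q_3 = 100, s_3 = 225, t_3 = 155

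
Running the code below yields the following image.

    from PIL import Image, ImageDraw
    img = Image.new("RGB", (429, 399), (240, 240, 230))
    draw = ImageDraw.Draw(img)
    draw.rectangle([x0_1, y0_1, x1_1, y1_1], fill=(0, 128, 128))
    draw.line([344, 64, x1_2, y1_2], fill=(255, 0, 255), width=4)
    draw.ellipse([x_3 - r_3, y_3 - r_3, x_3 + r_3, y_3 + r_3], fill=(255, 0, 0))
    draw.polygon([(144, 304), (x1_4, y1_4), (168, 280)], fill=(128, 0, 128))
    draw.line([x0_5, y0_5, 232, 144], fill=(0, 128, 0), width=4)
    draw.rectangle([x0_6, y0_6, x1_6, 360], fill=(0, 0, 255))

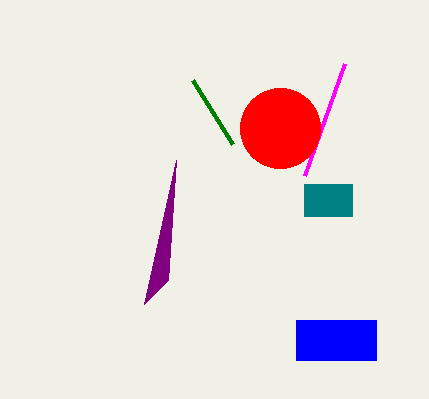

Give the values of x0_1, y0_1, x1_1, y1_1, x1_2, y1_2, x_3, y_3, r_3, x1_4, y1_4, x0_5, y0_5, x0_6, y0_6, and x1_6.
x0_1 = 304; y0_1 = 184; x1_1 = 352; y1_1 = 216; x1_2 = 304; y1_2 = 176; x_3 = 280; y_3 = 128; r_3 = 40; x1_4 = 176; y1_4 = 160; x0_5 = 192; y0_5 = 80; x0_6 = 296; y0_6 = 320; x1_6 = 376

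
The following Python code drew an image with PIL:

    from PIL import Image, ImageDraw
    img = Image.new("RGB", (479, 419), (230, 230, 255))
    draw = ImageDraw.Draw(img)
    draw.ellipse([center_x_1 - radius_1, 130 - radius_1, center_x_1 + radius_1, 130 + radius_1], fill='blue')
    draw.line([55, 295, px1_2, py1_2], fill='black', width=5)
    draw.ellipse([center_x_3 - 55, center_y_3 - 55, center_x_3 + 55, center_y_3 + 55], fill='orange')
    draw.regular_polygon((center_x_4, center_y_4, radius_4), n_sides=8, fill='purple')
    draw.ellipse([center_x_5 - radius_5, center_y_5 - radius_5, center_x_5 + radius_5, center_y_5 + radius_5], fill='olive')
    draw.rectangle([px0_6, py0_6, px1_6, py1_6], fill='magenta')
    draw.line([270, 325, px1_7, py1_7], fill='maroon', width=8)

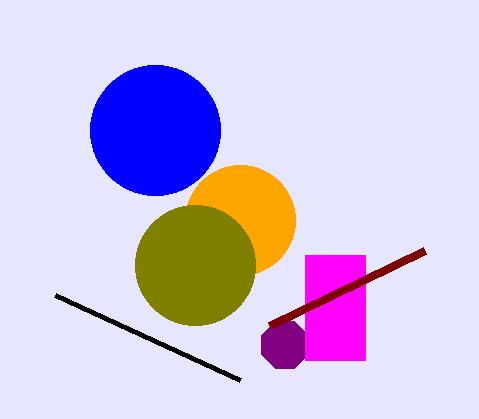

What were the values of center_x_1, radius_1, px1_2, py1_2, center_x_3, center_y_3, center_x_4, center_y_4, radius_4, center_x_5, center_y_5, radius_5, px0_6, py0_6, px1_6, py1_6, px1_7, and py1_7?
center_x_1 = 155
radius_1 = 65
px1_2 = 240
py1_2 = 380
center_x_3 = 240
center_y_3 = 220
center_x_4 = 285
center_y_4 = 345
radius_4 = 25
center_x_5 = 195
center_y_5 = 265
radius_5 = 60
px0_6 = 305
py0_6 = 255
px1_6 = 365
py1_6 = 360
px1_7 = 425
py1_7 = 250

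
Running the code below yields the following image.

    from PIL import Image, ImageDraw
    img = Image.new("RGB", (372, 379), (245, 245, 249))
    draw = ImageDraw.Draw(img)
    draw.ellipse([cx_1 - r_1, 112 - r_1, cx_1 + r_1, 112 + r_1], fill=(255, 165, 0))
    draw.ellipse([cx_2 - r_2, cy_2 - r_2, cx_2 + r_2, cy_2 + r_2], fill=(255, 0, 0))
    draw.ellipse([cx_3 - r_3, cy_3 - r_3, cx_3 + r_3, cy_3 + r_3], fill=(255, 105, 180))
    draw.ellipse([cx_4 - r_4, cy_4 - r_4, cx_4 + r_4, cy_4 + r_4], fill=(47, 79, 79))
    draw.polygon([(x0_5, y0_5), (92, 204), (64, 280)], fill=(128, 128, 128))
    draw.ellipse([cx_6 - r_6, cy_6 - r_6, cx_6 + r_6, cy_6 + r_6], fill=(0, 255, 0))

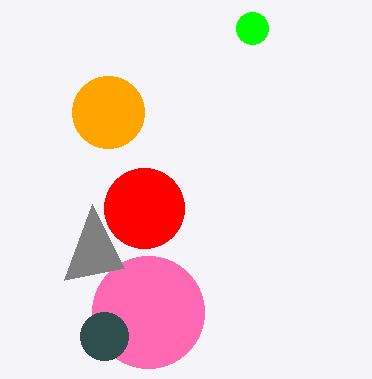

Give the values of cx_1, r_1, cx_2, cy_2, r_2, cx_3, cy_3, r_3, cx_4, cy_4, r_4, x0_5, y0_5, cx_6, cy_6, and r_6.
cx_1 = 108; r_1 = 36; cx_2 = 144; cy_2 = 208; r_2 = 40; cx_3 = 148; cy_3 = 312; r_3 = 56; cx_4 = 104; cy_4 = 336; r_4 = 24; x0_5 = 124; y0_5 = 268; cx_6 = 252; cy_6 = 28; r_6 = 16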